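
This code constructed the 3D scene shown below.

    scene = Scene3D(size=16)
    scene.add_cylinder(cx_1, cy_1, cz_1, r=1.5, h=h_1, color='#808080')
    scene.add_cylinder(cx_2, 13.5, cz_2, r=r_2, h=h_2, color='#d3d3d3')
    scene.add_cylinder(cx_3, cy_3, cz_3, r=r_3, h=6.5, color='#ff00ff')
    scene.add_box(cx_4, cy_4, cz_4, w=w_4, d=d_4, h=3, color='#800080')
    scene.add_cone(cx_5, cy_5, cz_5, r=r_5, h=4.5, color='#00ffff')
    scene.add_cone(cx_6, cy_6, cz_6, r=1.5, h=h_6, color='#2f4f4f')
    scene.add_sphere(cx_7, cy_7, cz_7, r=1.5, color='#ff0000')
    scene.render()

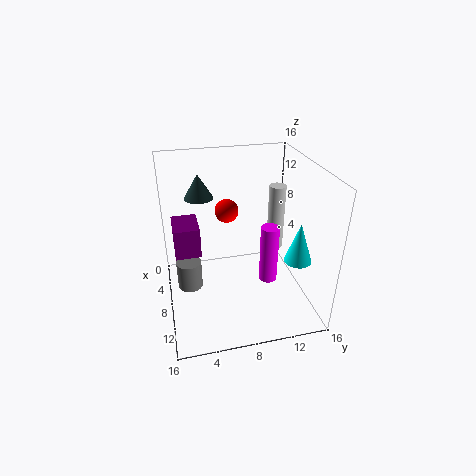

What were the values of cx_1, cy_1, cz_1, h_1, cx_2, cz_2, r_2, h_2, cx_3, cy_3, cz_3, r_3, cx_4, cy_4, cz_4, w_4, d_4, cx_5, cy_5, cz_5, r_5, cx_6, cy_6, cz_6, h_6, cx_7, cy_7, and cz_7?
cx_1 = 5.5; cy_1 = 2.5; cz_1 = 0.5; h_1 = 3.5; cx_2 = 5; cz_2 = 4.5; r_2 = 1; h_2 = 8; cx_3 = 10; cy_3 = 11; cz_3 = 3.5; r_3 = 1; cx_4 = 8; cy_4 = 1; cz_4 = 8.5; w_4 = 3.5; d_4 = 2.5; cx_5 = 11; cy_5 = 14; cz_5 = 6; r_5 = 1.5; cx_6 = 7.5; cy_6 = 4; cz_6 = 13; h_6 = 2.5; cx_7 = 2; cy_7 = 8; cz_7 = 8.5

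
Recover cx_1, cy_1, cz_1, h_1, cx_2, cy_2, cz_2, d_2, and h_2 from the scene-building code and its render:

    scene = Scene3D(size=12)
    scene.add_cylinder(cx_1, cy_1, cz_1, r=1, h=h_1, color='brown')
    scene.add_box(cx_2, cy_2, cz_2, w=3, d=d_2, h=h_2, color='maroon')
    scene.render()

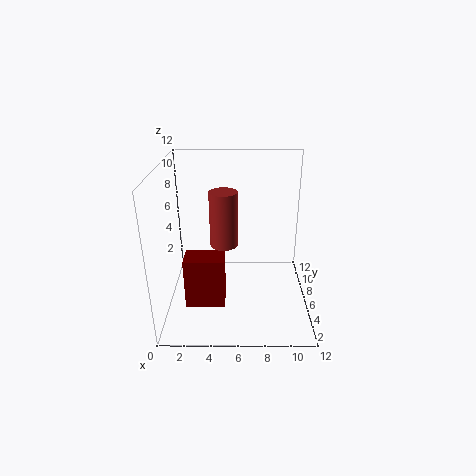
cx_1 = 5
cy_1 = 3
cz_1 = 7
h_1 = 4
cx_2 = 2
cy_2 = 2
cz_2 = 2
d_2 = 2
h_2 = 4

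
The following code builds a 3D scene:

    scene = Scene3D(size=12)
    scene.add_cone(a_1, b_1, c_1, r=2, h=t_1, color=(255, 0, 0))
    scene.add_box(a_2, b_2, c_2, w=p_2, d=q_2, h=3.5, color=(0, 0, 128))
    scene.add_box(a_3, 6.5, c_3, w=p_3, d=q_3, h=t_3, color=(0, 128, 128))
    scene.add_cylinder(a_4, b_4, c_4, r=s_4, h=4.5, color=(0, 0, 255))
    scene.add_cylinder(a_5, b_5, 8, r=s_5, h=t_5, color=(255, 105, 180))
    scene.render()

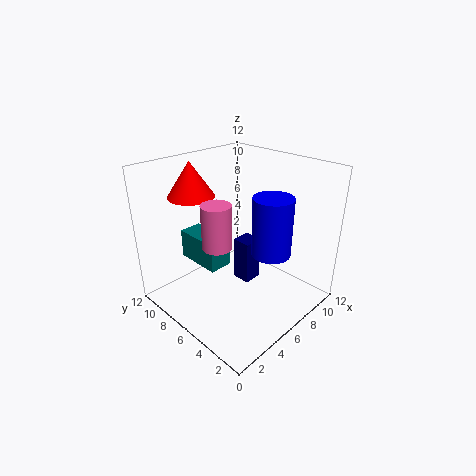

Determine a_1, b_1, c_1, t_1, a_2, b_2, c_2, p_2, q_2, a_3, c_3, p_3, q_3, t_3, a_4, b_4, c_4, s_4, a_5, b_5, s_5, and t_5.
a_1 = 4.5, b_1 = 10, c_1 = 9, t_1 = 3, a_2 = 5, b_2 = 4, c_2 = 3, p_2 = 1.5, q_2 = 1.5, a_3 = 3.5, c_3 = 3.5, p_3 = 2, q_3 = 4, t_3 = 2.5, a_4 = 6, b_4 = 2.5, c_4 = 6, s_4 = 1.5, a_5 = 1.5, b_5 = 3.5, s_5 = 1, t_5 = 3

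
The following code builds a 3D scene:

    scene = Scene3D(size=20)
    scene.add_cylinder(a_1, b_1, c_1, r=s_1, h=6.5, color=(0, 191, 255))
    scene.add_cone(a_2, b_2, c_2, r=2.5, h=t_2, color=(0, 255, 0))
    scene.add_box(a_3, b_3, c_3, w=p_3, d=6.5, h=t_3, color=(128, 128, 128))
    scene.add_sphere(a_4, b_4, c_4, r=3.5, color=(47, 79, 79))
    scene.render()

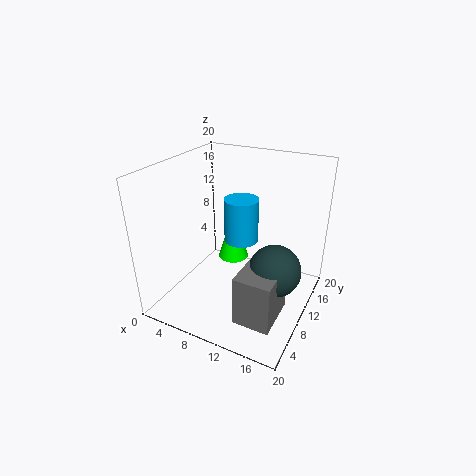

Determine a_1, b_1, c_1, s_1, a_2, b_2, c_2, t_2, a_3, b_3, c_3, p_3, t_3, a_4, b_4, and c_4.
a_1 = 9; b_1 = 13; c_1 = 8; s_1 = 2.5; a_2 = 5.5; b_2 = 17; c_2 = 2; t_2 = 8; a_3 = 12.5; b_3 = 3.5; c_3 = 1; p_3 = 5; t_3 = 7; a_4 = 16; b_4 = 9; c_4 = 7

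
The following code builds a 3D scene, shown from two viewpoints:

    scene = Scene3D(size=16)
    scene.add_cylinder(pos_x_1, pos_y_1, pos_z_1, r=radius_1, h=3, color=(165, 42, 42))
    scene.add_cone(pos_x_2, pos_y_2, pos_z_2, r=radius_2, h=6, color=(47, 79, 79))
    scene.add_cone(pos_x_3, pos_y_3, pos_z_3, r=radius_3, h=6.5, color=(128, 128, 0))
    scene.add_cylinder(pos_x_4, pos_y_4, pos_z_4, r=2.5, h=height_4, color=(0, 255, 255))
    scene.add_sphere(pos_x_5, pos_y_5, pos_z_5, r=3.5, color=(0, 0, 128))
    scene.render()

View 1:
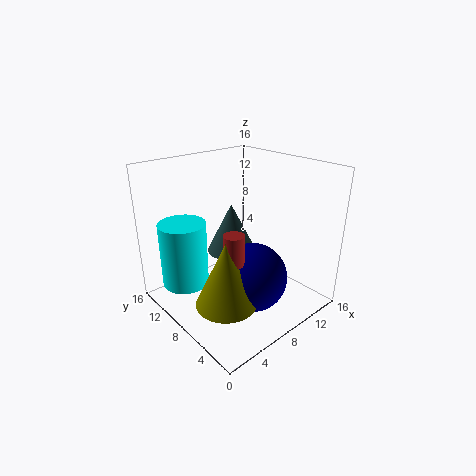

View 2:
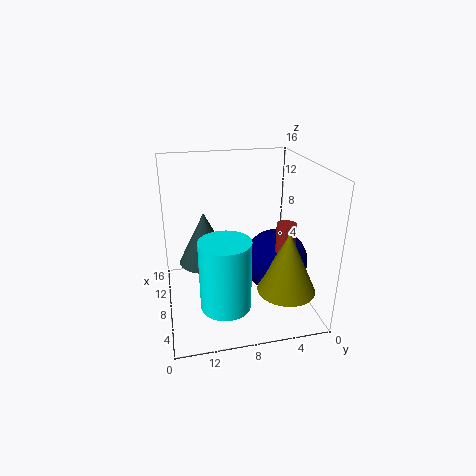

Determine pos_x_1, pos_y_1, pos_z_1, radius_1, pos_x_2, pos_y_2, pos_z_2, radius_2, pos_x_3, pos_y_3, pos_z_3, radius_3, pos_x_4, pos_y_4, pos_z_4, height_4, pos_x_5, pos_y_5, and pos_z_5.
pos_x_1 = 4, pos_y_1 = 4, pos_z_1 = 8, radius_1 = 1, pos_x_2 = 10, pos_y_2 = 11.5, pos_z_2 = 4.5, radius_2 = 3, pos_x_3 = 3, pos_y_3 = 4, pos_z_3 = 4, radius_3 = 3, pos_x_4 = 2.5, pos_y_4 = 10.5, pos_z_4 = 3.5, height_4 = 7, pos_x_5 = 6.5, pos_y_5 = 4, pos_z_5 = 5.5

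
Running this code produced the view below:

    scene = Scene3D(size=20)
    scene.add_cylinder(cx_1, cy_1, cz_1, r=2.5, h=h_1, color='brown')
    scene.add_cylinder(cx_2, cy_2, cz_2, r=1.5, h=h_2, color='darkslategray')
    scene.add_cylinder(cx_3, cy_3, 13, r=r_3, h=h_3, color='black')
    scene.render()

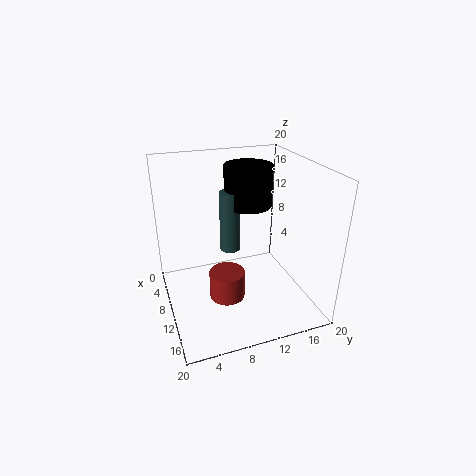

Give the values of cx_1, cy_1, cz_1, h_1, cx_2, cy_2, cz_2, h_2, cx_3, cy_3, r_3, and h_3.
cx_1 = 11; cy_1 = 8; cz_1 = 1.5; h_1 = 4; cx_2 = 6.5; cy_2 = 10; cz_2 = 6.5; h_2 = 9; cx_3 = 6; cy_3 = 13; r_3 = 3.5; h_3 = 6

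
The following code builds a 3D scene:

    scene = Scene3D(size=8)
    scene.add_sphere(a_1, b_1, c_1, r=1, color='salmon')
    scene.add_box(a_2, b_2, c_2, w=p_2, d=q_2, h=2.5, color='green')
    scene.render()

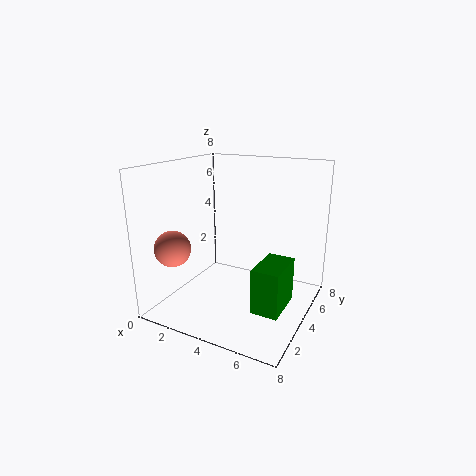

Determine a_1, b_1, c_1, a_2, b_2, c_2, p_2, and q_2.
a_1 = 1; b_1 = 2; c_1 = 3.5; a_2 = 5.5; b_2 = 2.5; c_2 = 0.5; p_2 = 1.5; q_2 = 2.5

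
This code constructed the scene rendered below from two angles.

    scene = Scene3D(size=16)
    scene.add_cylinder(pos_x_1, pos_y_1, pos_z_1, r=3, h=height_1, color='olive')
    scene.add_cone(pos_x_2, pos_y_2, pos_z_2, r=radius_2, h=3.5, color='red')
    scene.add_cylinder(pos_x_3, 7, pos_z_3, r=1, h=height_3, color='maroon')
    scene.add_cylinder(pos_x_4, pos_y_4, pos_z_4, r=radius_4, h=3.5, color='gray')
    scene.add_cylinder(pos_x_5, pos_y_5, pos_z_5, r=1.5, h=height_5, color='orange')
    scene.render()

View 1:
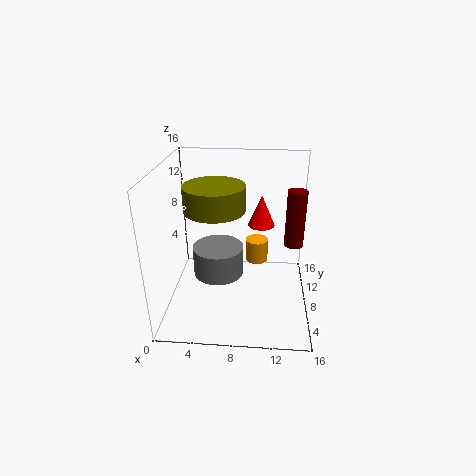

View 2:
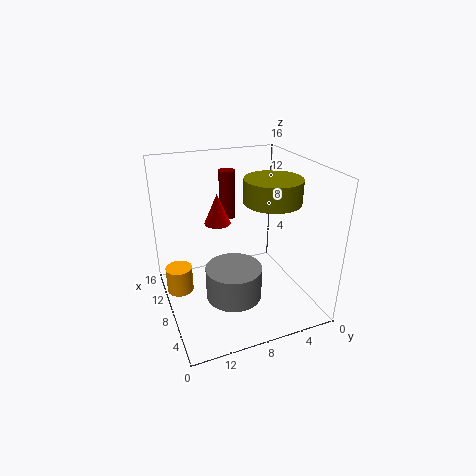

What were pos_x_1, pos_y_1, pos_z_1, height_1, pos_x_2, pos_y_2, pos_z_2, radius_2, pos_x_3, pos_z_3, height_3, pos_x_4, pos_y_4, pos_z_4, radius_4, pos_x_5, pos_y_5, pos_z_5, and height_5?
pos_x_1 = 6; pos_y_1 = 5; pos_z_1 = 12.5; height_1 = 2.5; pos_x_2 = 10.5; pos_y_2 = 9.5; pos_z_2 = 9; radius_2 = 1.5; pos_x_3 = 14; pos_z_3 = 8; height_3 = 6; pos_x_4 = 5.5; pos_y_4 = 9.5; pos_z_4 = 2.5; radius_4 = 3; pos_x_5 = 10; pos_y_5 = 14.5; pos_z_5 = 1.5; height_5 = 3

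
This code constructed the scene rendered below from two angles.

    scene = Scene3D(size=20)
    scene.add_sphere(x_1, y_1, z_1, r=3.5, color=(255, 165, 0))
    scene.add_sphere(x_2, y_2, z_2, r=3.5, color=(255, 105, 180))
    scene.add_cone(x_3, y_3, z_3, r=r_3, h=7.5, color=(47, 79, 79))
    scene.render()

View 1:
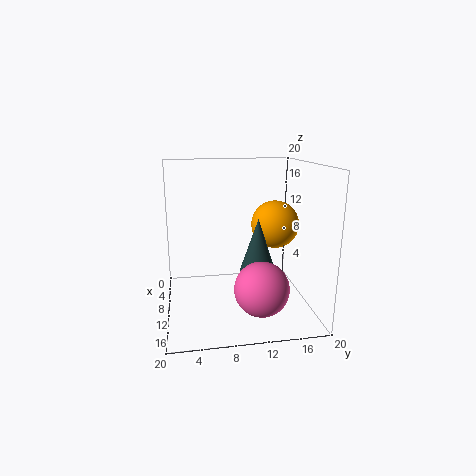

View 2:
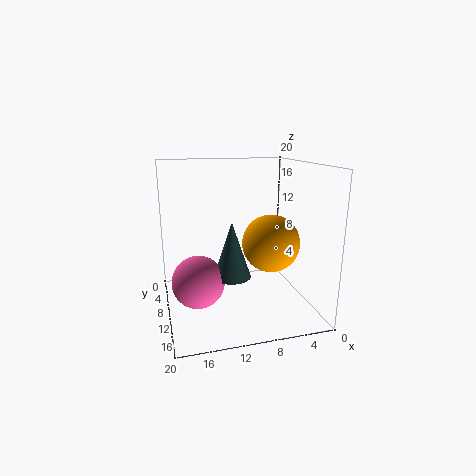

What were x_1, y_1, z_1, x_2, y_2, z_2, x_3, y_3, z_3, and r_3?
x_1 = 7.5
y_1 = 16
z_1 = 11
x_2 = 16
y_2 = 12
z_2 = 5
x_3 = 11.5
y_3 = 12.5
z_3 = 5.5
r_3 = 2.5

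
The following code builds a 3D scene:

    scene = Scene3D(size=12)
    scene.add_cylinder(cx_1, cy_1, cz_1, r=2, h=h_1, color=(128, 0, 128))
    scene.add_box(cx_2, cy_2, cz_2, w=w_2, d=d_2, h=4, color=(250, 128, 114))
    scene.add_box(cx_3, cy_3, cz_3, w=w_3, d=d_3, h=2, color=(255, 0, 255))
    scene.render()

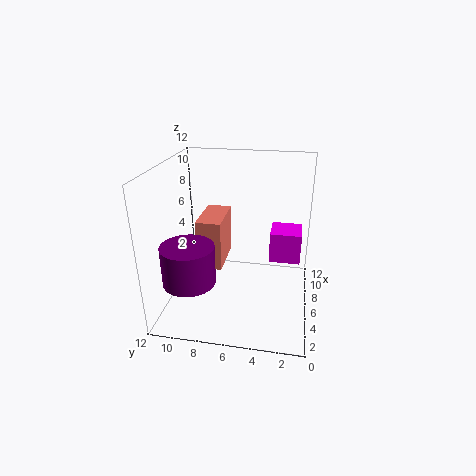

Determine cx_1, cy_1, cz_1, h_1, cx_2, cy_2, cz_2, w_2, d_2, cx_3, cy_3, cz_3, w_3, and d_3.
cx_1 = 2; cy_1 = 9; cz_1 = 4; h_1 = 3; cx_2 = 4; cy_2 = 7; cz_2 = 4; w_2 = 4; d_2 = 2; cx_3 = 1; cy_3 = 1; cz_3 = 7; w_3 = 2; d_3 = 2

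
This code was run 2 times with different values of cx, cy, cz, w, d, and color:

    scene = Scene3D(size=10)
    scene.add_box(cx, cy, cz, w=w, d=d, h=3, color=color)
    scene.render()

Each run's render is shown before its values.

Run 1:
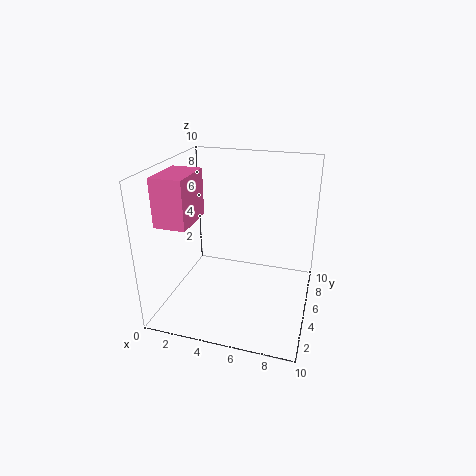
cx = 1; cy = 1; cz = 7; w = 2; d = 3; color = 'hotpink'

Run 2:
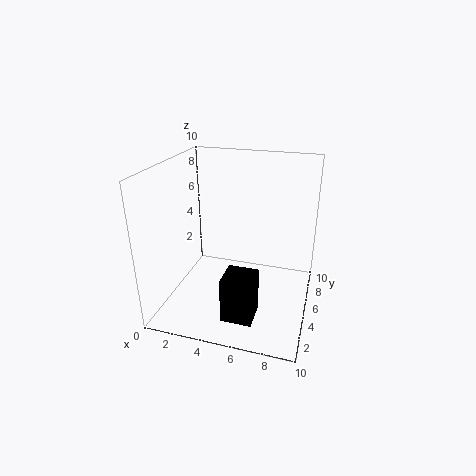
cx = 5; cy = 1; cz = 1; w = 2; d = 2; color = 'black'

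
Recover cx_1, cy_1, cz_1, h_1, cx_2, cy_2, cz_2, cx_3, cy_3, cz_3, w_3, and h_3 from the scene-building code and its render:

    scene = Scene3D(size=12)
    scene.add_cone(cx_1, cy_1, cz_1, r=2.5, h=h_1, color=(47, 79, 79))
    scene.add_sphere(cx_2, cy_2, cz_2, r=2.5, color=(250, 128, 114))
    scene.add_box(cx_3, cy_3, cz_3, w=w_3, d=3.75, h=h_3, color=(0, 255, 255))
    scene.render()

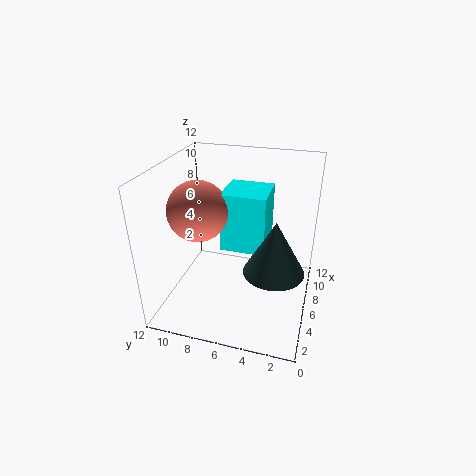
cx_1 = 5.25, cy_1 = 2.75, cz_1 = 3.75, h_1 = 4.5, cx_2 = 5.5, cy_2 = 9.25, cz_2 = 8.25, cx_3 = 5.75, cy_3 = 3.75, cz_3 = 4.75, w_3 = 3.75, h_3 = 5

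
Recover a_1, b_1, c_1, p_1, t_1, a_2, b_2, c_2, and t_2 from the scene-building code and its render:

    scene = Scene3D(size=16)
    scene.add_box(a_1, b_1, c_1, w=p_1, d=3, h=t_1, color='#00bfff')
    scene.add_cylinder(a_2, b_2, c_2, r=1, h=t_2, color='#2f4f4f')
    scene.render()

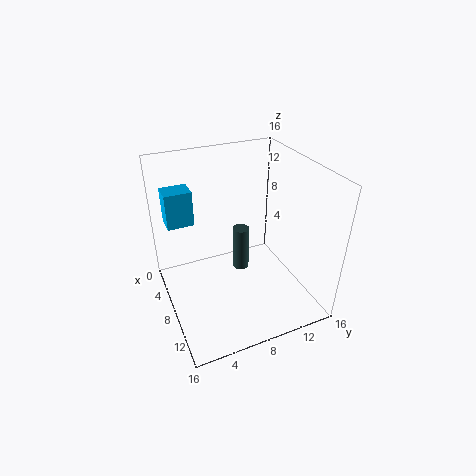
a_1 = 2.5
b_1 = 1
c_1 = 9
p_1 = 2.5
t_1 = 4
a_2 = 5.5
b_2 = 9.5
c_2 = 2
t_2 = 5.5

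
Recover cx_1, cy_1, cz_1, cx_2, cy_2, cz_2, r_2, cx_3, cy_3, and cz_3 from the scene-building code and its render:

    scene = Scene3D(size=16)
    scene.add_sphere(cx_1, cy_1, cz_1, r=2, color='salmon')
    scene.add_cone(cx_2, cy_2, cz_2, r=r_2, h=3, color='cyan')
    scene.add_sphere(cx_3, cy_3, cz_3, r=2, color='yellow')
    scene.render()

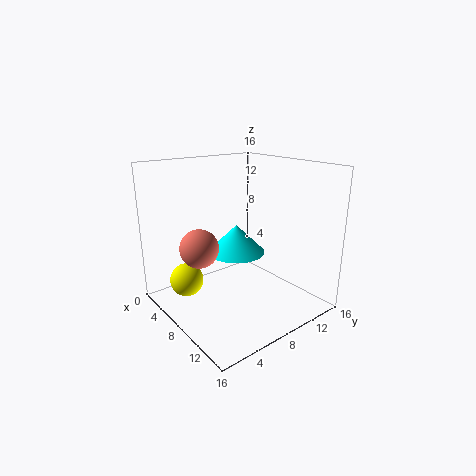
cx_1 = 8
cy_1 = 3
cz_1 = 8
cx_2 = 9
cy_2 = 7
cz_2 = 7
r_2 = 3
cx_3 = 3
cy_3 = 4
cz_3 = 2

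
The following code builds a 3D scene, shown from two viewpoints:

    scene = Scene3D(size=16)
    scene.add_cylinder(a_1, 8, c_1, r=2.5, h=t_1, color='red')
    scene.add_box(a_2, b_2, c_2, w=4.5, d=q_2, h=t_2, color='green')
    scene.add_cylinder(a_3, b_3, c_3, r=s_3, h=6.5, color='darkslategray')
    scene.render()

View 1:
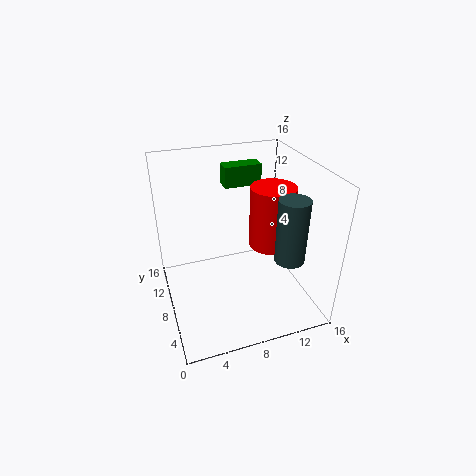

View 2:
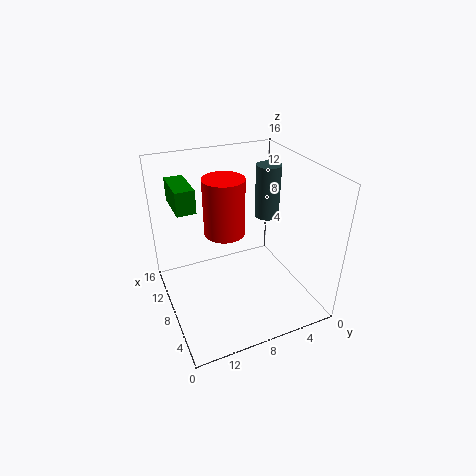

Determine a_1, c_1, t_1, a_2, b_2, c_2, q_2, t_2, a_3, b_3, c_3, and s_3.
a_1 = 12, c_1 = 6.5, t_1 = 7, a_2 = 8, b_2 = 12.5, c_2 = 12, q_2 = 2, t_2 = 2.5, a_3 = 11.5, b_3 = 2.5, c_3 = 8, s_3 = 1.5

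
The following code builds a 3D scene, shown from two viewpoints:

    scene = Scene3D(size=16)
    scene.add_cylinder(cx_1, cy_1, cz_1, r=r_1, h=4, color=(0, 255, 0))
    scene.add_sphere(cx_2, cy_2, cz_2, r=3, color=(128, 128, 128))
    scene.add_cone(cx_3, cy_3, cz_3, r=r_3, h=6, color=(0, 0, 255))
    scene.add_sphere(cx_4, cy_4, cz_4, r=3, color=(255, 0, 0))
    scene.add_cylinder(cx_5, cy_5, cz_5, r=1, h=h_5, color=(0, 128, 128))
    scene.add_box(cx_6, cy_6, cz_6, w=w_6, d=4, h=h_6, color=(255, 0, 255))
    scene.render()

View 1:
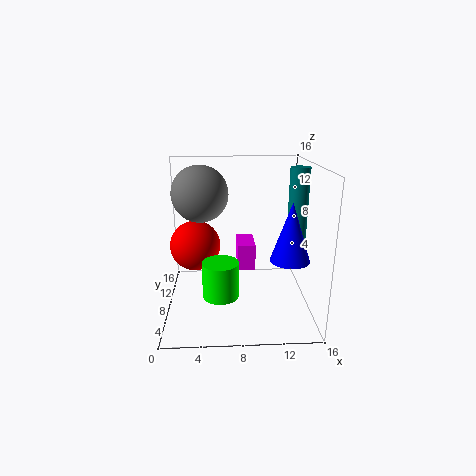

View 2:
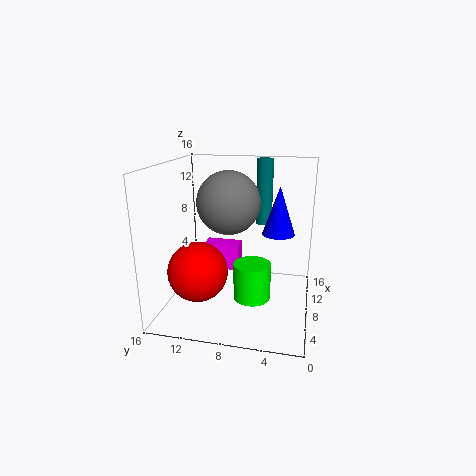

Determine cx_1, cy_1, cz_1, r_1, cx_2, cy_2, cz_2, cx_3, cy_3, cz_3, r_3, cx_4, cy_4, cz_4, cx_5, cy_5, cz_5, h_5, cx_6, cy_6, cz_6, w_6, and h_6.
cx_1 = 6, cy_1 = 6, cz_1 = 2, r_1 = 2, cx_2 = 4, cy_2 = 8, cz_2 = 13, cx_3 = 13, cy_3 = 4, cz_3 = 7, r_3 = 2, cx_4 = 3, cy_4 = 11, cz_4 = 6, cx_5 = 14, cy_5 = 6, cz_5 = 8, h_5 = 8, cx_6 = 8, cy_6 = 8, cz_6 = 4, w_6 = 2, h_6 = 3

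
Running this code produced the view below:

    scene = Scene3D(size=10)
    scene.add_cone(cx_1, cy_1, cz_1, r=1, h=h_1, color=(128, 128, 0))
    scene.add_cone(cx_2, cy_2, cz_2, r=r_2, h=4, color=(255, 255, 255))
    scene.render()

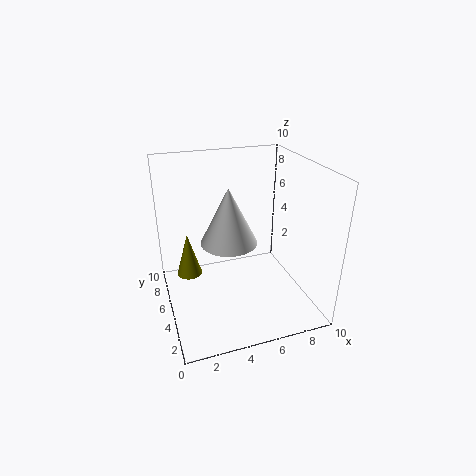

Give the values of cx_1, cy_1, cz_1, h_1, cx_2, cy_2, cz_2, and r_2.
cx_1 = 2; cy_1 = 8.5; cz_1 = 0.5; h_1 = 3.5; cx_2 = 4.5; cy_2 = 5.5; cz_2 = 4.5; r_2 = 2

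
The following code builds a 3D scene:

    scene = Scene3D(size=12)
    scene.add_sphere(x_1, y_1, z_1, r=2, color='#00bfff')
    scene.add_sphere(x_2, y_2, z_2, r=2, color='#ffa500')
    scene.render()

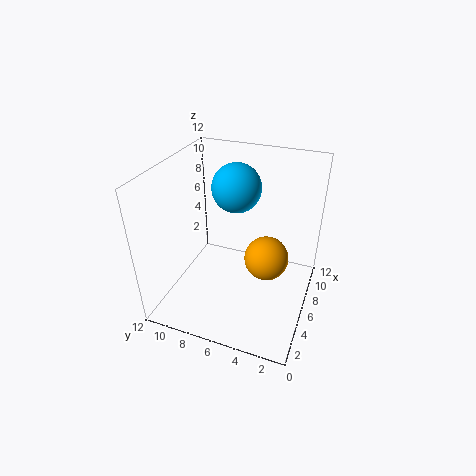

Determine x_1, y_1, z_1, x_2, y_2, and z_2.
x_1 = 7, y_1 = 6.5, z_1 = 10, x_2 = 8, y_2 = 4, z_2 = 3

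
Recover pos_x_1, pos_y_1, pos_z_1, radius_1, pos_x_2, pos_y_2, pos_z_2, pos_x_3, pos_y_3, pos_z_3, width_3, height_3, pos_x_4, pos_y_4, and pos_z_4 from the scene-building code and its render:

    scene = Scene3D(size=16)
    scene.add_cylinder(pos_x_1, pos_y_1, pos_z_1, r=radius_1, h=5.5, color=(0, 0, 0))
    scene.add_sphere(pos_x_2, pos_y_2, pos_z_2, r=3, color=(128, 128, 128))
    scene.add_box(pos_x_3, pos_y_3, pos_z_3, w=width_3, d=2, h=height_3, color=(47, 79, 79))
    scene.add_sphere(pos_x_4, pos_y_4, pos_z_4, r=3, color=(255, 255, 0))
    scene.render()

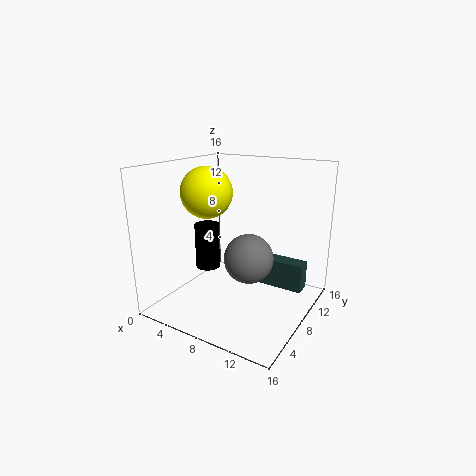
pos_x_1 = 3, pos_y_1 = 9, pos_z_1 = 3, radius_1 = 1.5, pos_x_2 = 8, pos_y_2 = 10.5, pos_z_2 = 4.5, pos_x_3 = 8.5, pos_y_3 = 12.5, pos_z_3 = 0.5, width_3 = 5.5, height_3 = 3.5, pos_x_4 = 3.5, pos_y_4 = 8.5, pos_z_4 = 12.5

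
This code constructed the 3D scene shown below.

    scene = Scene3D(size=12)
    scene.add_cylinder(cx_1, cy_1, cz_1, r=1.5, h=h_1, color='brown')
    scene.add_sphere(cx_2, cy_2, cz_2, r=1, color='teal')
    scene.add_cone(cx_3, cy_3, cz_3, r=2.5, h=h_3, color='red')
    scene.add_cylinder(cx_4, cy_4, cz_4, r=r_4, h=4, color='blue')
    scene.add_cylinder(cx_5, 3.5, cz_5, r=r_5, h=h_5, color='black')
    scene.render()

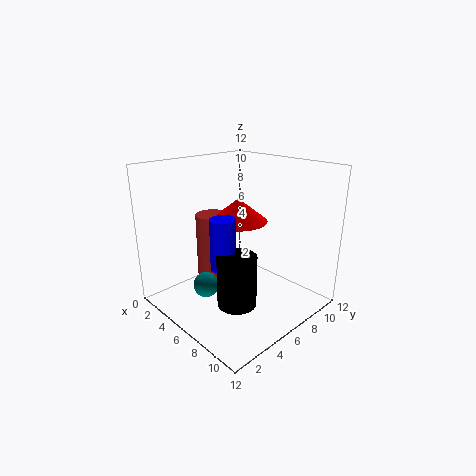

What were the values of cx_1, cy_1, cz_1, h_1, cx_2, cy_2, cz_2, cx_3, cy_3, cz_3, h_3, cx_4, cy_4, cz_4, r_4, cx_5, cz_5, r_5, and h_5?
cx_1 = 2; cy_1 = 6.5; cz_1 = 1; h_1 = 6; cx_2 = 6; cy_2 = 2.5; cz_2 = 3; cx_3 = 5; cy_3 = 7; cz_3 = 7; h_3 = 2; cx_4 = 7; cy_4 = 3.5; cz_4 = 4.5; r_4 = 1; cx_5 = 8.5; cz_5 = 2; r_5 = 1.5; h_5 = 4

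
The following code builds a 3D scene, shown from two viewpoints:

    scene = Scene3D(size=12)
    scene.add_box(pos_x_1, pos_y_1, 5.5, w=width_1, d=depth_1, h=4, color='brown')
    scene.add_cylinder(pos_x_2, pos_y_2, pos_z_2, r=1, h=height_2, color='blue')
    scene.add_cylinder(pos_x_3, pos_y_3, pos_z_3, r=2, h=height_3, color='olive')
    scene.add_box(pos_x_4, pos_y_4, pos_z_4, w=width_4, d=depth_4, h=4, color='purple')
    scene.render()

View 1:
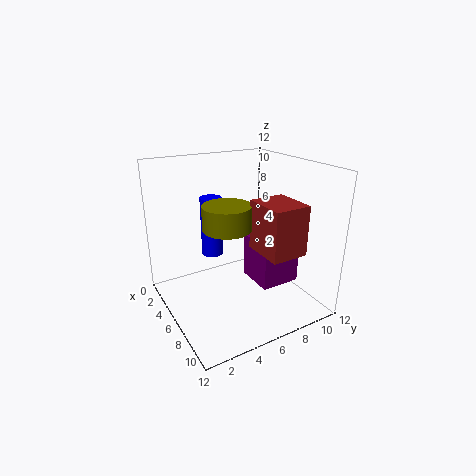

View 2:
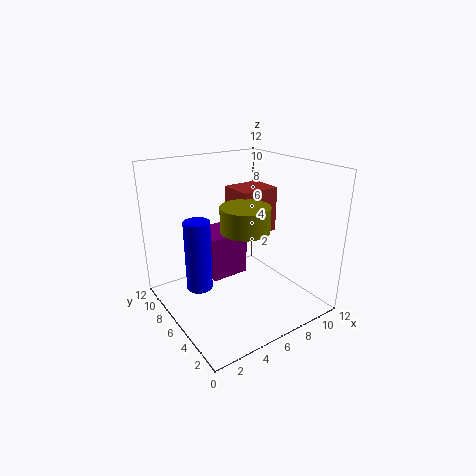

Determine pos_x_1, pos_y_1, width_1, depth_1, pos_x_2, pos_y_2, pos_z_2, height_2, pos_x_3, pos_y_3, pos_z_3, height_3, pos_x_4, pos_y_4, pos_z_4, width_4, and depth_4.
pos_x_1 = 7
pos_y_1 = 6.5
width_1 = 3.5
depth_1 = 3
pos_x_2 = 2
pos_y_2 = 5.5
pos_z_2 = 3
height_2 = 5.5
pos_x_3 = 6
pos_y_3 = 5
pos_z_3 = 7
height_3 = 2
pos_x_4 = 4.5
pos_y_4 = 7.5
pos_z_4 = 1.5
width_4 = 3.5
depth_4 = 3.5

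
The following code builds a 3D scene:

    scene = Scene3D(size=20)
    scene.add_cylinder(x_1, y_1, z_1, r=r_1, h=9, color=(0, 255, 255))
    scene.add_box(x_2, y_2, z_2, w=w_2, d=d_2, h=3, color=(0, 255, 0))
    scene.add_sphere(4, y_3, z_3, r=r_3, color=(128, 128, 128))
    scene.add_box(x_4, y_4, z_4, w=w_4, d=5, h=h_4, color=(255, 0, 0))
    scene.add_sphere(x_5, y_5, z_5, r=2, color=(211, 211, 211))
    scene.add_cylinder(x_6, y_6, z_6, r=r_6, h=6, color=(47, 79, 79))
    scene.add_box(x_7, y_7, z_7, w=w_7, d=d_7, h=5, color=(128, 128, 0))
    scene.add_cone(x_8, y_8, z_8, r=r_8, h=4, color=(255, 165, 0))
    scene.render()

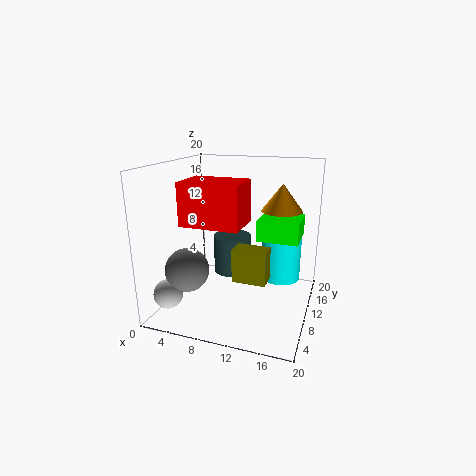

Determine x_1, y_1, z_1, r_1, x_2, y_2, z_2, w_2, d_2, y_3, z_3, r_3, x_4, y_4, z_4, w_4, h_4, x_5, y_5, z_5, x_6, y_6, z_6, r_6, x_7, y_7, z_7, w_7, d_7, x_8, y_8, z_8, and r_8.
x_1 = 15, y_1 = 16, z_1 = 2, r_1 = 3, x_2 = 12, y_2 = 12, z_2 = 9, w_2 = 6, d_2 = 6, y_3 = 6, z_3 = 6, r_3 = 3, x_4 = 6, y_4 = 1, z_4 = 14, w_4 = 7, h_4 = 5, x_5 = 2, y_5 = 4, z_5 = 3, x_6 = 7, y_6 = 16, z_6 = 2, r_6 = 3, x_7 = 9, y_7 = 10, z_7 = 3, w_7 = 5, d_7 = 3, x_8 = 15, y_8 = 15, z_8 = 13, r_8 = 3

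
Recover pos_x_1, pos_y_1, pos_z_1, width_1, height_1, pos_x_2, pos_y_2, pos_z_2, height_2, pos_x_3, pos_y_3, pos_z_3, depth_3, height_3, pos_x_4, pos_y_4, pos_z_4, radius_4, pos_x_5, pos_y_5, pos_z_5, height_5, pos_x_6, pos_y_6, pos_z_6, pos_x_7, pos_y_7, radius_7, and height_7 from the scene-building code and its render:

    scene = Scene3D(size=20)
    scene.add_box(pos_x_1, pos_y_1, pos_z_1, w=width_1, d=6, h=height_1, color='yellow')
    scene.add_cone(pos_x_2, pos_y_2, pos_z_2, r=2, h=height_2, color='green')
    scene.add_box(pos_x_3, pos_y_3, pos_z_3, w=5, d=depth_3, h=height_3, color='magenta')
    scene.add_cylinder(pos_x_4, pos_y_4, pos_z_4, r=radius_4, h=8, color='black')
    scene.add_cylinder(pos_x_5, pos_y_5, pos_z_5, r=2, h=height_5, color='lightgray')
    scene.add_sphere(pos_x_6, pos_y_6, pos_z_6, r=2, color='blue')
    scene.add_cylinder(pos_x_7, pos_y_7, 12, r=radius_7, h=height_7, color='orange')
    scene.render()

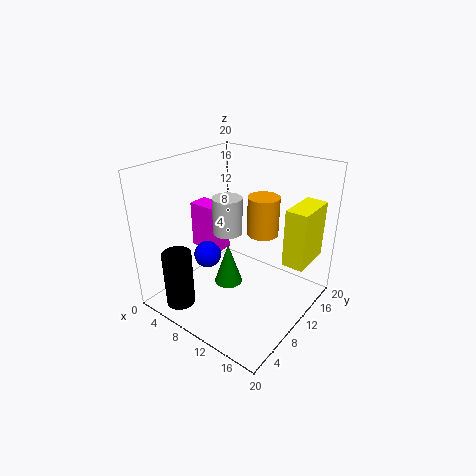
pos_x_1 = 16; pos_y_1 = 12; pos_z_1 = 7; width_1 = 3; height_1 = 8; pos_x_2 = 9; pos_y_2 = 9; pos_z_2 = 3; height_2 = 6; pos_x_3 = 1; pos_y_3 = 10; pos_z_3 = 6; depth_3 = 3; height_3 = 7; pos_x_4 = 5; pos_y_4 = 3; pos_z_4 = 1; radius_4 = 2; pos_x_5 = 9; pos_y_5 = 9; pos_z_5 = 11; height_5 = 5; pos_x_6 = 5; pos_y_6 = 9; pos_z_6 = 6; pos_x_7 = 14; pos_y_7 = 10; radius_7 = 2; height_7 = 5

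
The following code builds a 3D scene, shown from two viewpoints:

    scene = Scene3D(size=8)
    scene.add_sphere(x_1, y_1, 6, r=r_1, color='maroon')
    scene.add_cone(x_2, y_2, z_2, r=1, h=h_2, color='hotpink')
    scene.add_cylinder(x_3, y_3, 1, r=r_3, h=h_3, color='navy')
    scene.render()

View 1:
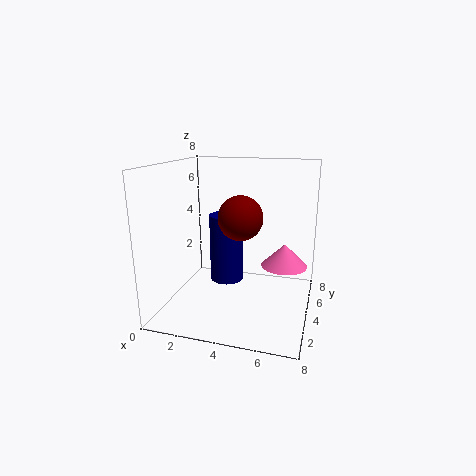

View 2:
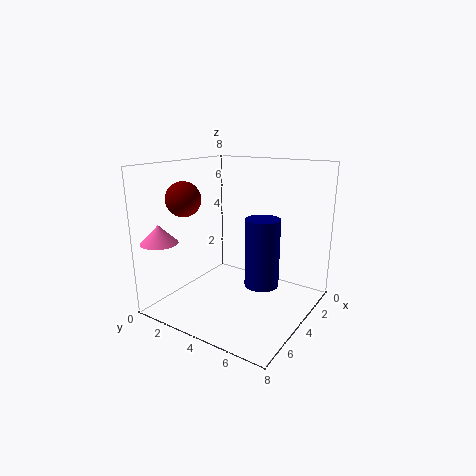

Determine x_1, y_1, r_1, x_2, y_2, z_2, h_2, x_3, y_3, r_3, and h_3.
x_1 = 5
y_1 = 1
r_1 = 1
x_2 = 7
y_2 = 1
z_2 = 4
h_2 = 1
x_3 = 3
y_3 = 5
r_3 = 1
h_3 = 4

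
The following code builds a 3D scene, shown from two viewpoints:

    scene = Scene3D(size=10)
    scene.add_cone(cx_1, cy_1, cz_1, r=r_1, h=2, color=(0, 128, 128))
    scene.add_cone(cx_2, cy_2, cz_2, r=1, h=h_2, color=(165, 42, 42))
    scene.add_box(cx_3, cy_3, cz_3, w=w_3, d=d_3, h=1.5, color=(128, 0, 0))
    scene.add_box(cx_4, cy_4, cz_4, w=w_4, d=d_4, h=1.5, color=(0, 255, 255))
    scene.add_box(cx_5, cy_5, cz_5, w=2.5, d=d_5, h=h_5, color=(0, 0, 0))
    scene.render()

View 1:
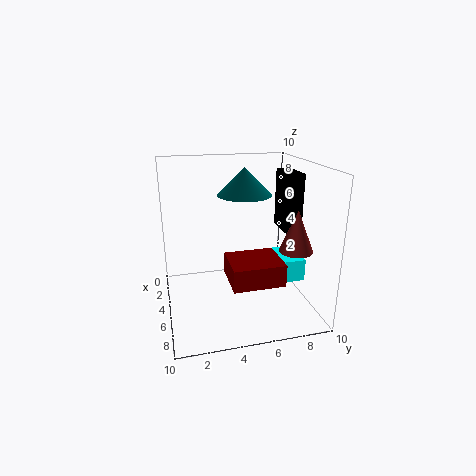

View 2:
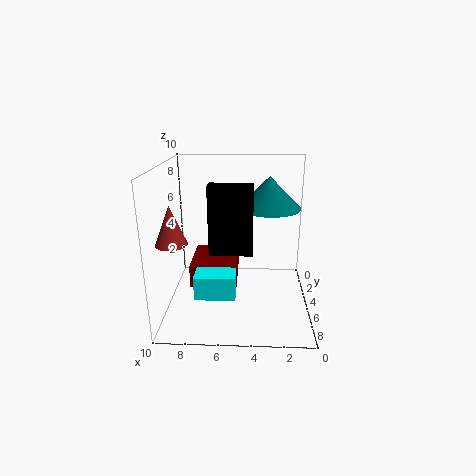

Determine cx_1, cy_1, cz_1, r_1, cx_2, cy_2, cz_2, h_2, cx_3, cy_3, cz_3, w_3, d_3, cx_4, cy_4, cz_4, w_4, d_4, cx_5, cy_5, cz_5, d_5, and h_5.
cx_1 = 3; cy_1 = 6; cz_1 = 7.5; r_1 = 2; cx_2 = 9; cy_2 = 7.5; cz_2 = 5.5; h_2 = 2.5; cx_3 = 5; cy_3 = 4; cz_3 = 2.5; w_3 = 3; d_3 = 3.5; cx_4 = 5; cy_4 = 7.5; cz_4 = 2.5; w_4 = 2.5; d_4 = 1.5; cx_5 = 4; cy_5 = 8; cz_5 = 5.5; d_5 = 1; h_5 = 4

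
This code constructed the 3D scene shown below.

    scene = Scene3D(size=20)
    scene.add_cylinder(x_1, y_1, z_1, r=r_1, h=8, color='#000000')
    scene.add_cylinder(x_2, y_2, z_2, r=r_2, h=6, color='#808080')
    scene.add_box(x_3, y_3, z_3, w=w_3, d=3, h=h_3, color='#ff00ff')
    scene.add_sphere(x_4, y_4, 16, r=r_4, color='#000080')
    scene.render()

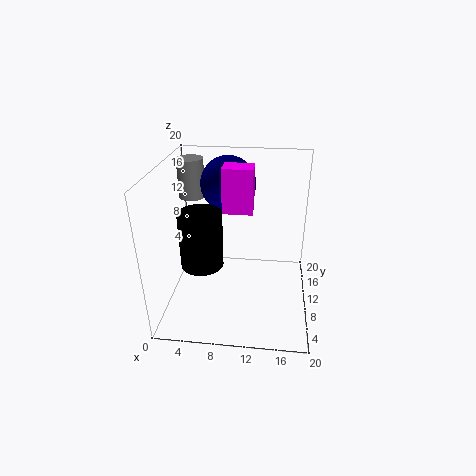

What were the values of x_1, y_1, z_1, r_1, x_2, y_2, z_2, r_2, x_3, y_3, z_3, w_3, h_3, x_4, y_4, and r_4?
x_1 = 5; y_1 = 9; z_1 = 6; r_1 = 3; x_2 = 2; y_2 = 17; z_2 = 13; r_2 = 2; x_3 = 8; y_3 = 9; z_3 = 14; w_3 = 4; h_3 = 6; x_4 = 8; y_4 = 15; r_4 = 4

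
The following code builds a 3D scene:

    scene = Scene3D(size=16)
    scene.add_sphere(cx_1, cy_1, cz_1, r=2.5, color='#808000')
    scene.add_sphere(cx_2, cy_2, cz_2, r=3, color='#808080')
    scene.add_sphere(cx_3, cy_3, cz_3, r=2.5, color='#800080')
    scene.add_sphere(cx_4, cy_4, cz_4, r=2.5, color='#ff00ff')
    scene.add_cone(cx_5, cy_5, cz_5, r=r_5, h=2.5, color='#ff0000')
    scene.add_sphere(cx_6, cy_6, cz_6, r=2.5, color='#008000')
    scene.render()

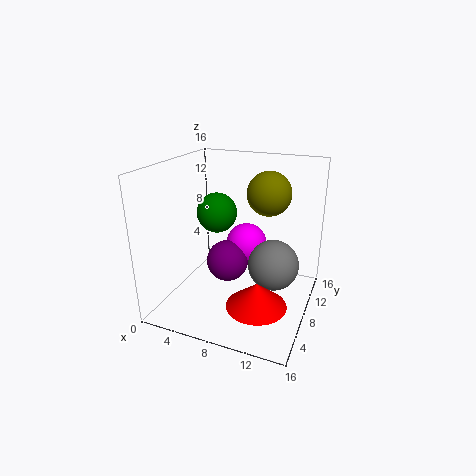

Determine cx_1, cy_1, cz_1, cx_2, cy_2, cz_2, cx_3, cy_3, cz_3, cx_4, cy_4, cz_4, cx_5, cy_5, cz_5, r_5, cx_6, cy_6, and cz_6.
cx_1 = 10.5
cy_1 = 11
cz_1 = 12.5
cx_2 = 11.5
cy_2 = 10.5
cz_2 = 4
cx_3 = 6
cy_3 = 9.5
cz_3 = 4
cx_4 = 7.5
cy_4 = 12
cz_4 = 5.5
cx_5 = 12
cy_5 = 3
cz_5 = 3.5
r_5 = 3
cx_6 = 3.5
cy_6 = 12
cz_6 = 9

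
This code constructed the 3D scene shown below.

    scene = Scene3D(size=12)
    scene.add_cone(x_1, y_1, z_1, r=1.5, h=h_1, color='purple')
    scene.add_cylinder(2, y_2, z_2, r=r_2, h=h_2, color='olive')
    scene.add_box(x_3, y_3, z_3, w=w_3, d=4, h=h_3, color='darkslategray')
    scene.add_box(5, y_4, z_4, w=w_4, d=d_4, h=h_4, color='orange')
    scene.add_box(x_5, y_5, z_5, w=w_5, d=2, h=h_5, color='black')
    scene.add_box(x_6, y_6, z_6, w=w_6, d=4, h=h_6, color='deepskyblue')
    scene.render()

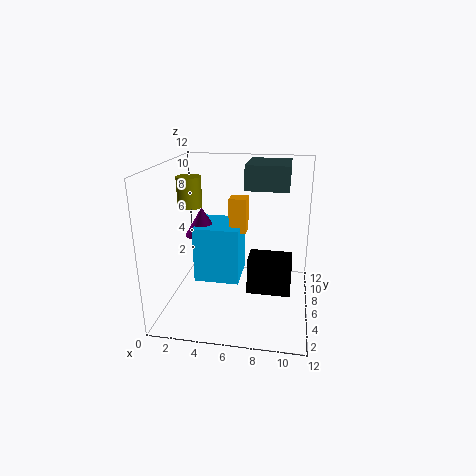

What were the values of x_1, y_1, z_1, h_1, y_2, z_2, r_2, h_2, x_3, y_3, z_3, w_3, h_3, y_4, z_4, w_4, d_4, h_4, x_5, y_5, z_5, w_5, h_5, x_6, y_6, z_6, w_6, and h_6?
x_1 = 2.5, y_1 = 7.5, z_1 = 5.5, h_1 = 2.5, y_2 = 6, z_2 = 8.5, r_2 = 1, h_2 = 2.5, x_3 = 6.5, y_3 = 6, z_3 = 10, w_3 = 3.5, h_3 = 2, y_4 = 7, z_4 = 6, w_4 = 1.5, d_4 = 1.5, h_4 = 3, x_5 = 7.5, y_5 = 1, z_5 = 4, w_5 = 3, h_5 = 2.5, x_6 = 2, y_6 = 6, z_6 = 1.5, w_6 = 4, h_6 = 5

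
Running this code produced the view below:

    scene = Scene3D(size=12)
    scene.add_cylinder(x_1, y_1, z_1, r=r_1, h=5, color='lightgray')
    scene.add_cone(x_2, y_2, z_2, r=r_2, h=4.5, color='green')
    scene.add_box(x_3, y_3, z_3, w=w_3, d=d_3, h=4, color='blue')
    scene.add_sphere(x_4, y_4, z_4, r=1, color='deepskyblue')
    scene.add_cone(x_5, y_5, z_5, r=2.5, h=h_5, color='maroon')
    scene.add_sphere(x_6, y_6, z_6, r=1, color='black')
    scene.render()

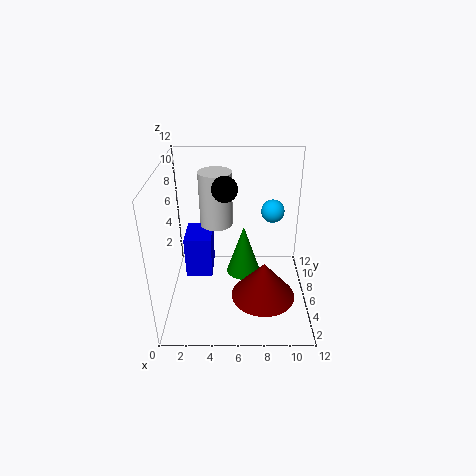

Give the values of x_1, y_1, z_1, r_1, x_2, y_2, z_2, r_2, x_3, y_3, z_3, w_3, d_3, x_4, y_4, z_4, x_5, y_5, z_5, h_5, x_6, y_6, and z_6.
x_1 = 4, y_1 = 9.5, z_1 = 5.5, r_1 = 1.5, x_2 = 6.5, y_2 = 7, z_2 = 2, r_2 = 1.5, x_3 = 1, y_3 = 8, z_3 = 0.5, w_3 = 2.5, d_3 = 3.5, x_4 = 9, y_4 = 8, z_4 = 7.5, x_5 = 8, y_5 = 3, z_5 = 2.5, h_5 = 3, x_6 = 5, y_6 = 5.5, z_6 = 10.5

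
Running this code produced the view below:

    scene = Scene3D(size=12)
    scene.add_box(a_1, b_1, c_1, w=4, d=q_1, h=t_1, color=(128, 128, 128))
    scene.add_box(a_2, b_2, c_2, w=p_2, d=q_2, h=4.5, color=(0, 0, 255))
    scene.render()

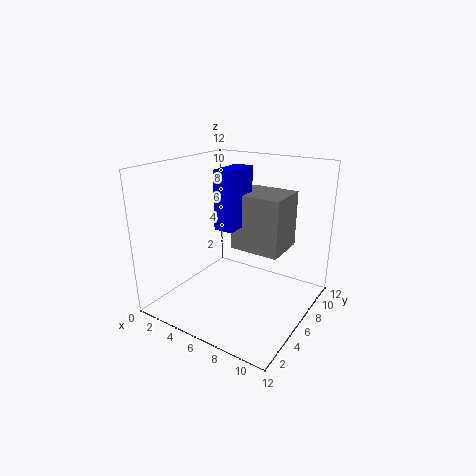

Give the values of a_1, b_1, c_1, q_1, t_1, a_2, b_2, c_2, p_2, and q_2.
a_1 = 6
b_1 = 5
c_1 = 5.5
q_1 = 3.5
t_1 = 4.5
a_2 = 5.5
b_2 = 3.5
c_2 = 7.5
p_2 = 1.5
q_2 = 3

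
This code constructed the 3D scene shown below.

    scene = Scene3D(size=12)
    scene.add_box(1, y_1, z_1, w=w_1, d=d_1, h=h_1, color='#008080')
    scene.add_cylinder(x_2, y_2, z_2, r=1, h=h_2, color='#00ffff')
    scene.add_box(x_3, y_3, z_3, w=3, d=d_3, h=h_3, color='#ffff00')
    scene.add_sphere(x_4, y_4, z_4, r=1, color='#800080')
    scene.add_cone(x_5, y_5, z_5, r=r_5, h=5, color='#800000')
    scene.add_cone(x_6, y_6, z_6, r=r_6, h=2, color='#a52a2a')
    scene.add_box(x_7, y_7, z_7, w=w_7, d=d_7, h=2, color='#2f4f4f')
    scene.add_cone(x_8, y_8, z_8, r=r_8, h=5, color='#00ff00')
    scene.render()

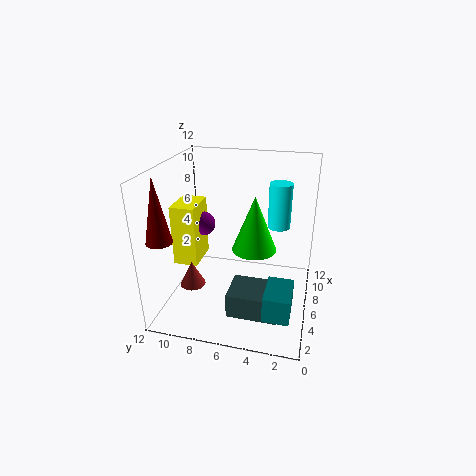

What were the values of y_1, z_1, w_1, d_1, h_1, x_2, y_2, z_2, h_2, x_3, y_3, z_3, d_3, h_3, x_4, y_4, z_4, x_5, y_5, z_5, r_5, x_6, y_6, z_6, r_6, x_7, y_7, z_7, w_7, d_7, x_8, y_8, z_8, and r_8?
y_1 = 1, z_1 = 2, w_1 = 3, d_1 = 2, h_1 = 2, x_2 = 9, y_2 = 3, z_2 = 6, h_2 = 4, x_3 = 4, y_3 = 9, z_3 = 4, d_3 = 2, h_3 = 5, x_4 = 6, y_4 = 9, z_4 = 7, x_5 = 2, y_5 = 11, z_5 = 7, r_5 = 1, x_6 = 3, y_6 = 9, z_6 = 3, r_6 = 1, x_7 = 2, y_7 = 2, z_7 = 1, w_7 = 3, d_7 = 4, x_8 = 8, y_8 = 5, z_8 = 4, r_8 = 2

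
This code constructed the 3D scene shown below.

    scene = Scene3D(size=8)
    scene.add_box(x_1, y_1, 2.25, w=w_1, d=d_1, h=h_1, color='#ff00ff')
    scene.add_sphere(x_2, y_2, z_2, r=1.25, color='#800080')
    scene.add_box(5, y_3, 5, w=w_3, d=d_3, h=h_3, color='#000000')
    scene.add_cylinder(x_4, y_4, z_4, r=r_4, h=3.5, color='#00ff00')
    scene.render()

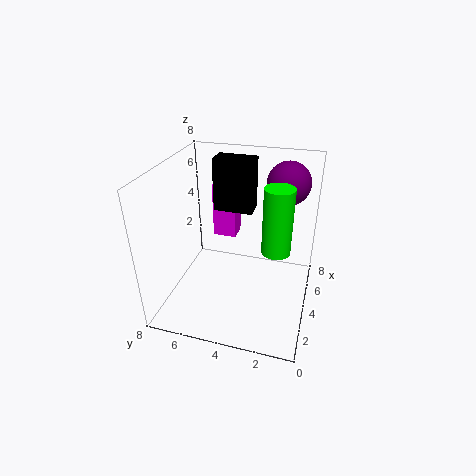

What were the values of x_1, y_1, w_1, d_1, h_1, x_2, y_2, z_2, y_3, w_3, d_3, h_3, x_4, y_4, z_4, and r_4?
x_1 = 6.75
y_1 = 5
w_1 = 1.25
d_1 = 1.5
h_1 = 3.5
x_2 = 6.5
y_2 = 1.75
z_2 = 6.5
y_3 = 3.5
w_3 = 1.25
d_3 = 2.25
h_3 = 3
x_4 = 3.25
y_4 = 1.75
z_4 = 4
r_4 = 0.75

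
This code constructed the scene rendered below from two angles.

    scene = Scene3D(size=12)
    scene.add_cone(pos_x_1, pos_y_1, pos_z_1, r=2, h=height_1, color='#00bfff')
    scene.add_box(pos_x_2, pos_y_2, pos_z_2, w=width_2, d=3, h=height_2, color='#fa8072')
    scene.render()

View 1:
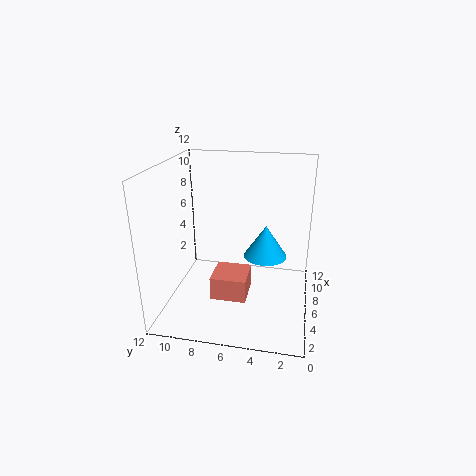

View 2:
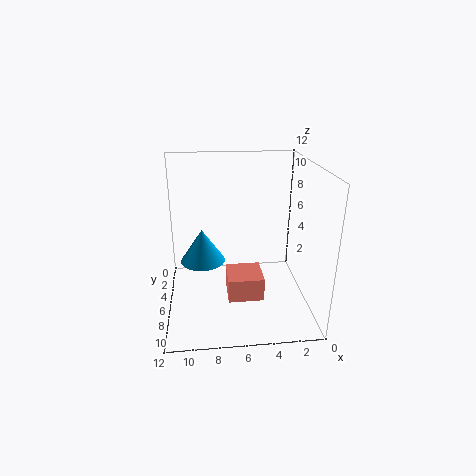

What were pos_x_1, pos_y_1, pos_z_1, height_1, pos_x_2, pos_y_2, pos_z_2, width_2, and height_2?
pos_x_1 = 9; pos_y_1 = 4; pos_z_1 = 3; height_1 = 3; pos_x_2 = 4; pos_y_2 = 5; pos_z_2 = 1; width_2 = 3; height_2 = 2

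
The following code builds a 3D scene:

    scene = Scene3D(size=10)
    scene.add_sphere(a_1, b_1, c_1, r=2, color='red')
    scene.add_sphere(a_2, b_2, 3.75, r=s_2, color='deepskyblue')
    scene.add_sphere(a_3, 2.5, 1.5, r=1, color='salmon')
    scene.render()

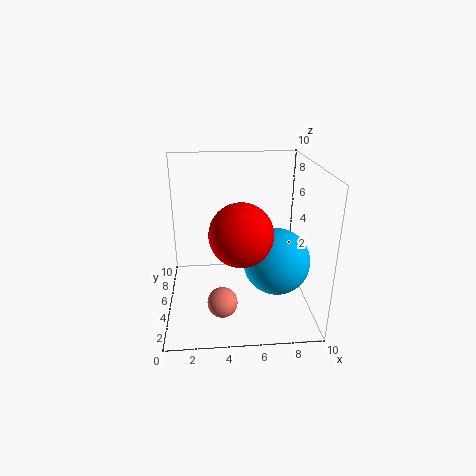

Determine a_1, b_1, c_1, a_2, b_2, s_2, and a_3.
a_1 = 5, b_1 = 2.75, c_1 = 6.25, a_2 = 7.5, b_2 = 3.75, s_2 = 2.25, a_3 = 3.75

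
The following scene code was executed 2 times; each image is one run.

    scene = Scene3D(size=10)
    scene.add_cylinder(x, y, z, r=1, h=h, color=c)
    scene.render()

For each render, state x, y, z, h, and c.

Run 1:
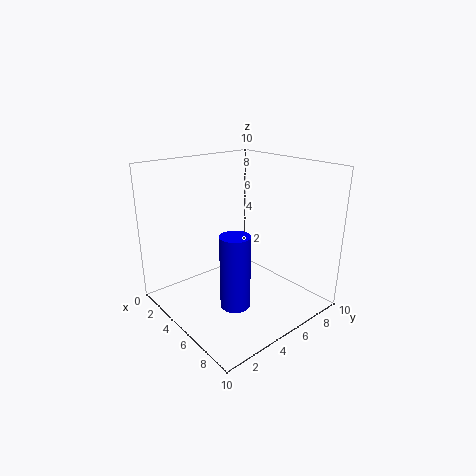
x = 6.5; y = 3.5; z = 1; h = 5; c = 'blue'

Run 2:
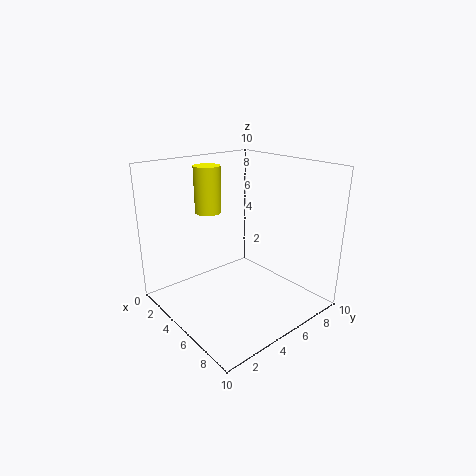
x = 1.5; y = 5; z = 6; h = 3.5; c = 'yellow'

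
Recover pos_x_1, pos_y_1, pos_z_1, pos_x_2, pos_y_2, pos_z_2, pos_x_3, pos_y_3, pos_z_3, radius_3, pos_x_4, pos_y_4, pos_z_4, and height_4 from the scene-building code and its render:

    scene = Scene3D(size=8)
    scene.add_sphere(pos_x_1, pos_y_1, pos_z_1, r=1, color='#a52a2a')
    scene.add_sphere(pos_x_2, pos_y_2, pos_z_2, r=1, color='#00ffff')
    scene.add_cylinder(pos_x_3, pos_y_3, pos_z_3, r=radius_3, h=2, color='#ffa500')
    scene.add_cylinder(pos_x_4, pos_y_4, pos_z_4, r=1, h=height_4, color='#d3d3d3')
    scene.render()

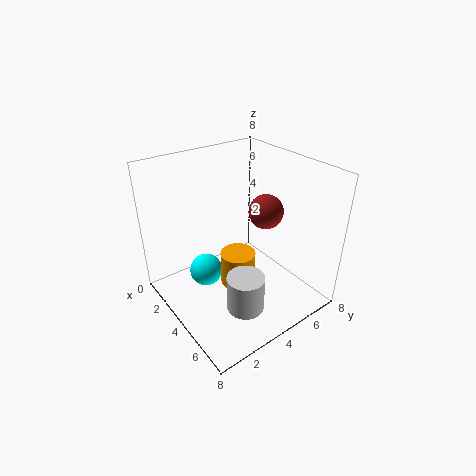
pos_x_1 = 4
pos_y_1 = 6
pos_z_1 = 5
pos_x_2 = 2
pos_y_2 = 3
pos_z_2 = 1
pos_x_3 = 4
pos_y_3 = 4
pos_z_3 = 1
radius_3 = 1
pos_x_4 = 6
pos_y_4 = 3
pos_z_4 = 1
height_4 = 2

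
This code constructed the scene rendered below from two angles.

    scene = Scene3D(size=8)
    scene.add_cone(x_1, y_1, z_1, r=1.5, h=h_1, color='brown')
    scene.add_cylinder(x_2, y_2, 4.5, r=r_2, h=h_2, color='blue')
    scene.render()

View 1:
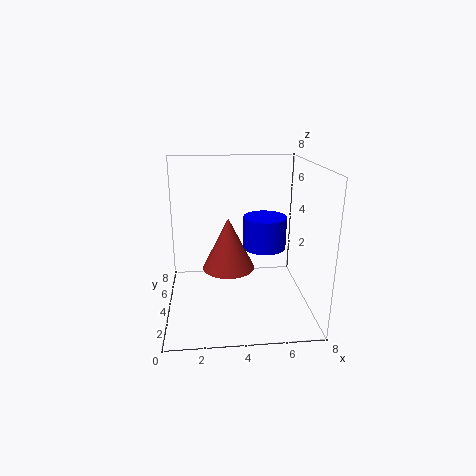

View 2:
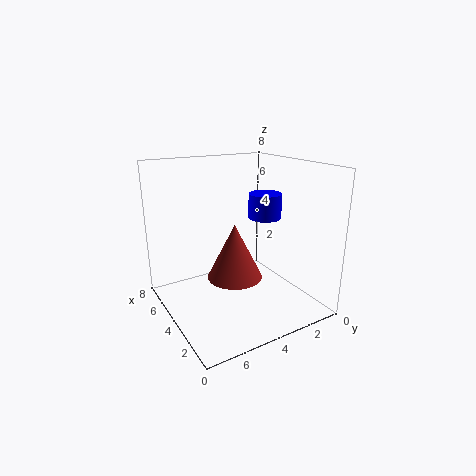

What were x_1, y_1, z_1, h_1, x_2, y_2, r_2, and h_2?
x_1 = 3.5; y_1 = 4.5; z_1 = 2; h_1 = 3; x_2 = 5; y_2 = 1.5; r_2 = 1; h_2 = 1.5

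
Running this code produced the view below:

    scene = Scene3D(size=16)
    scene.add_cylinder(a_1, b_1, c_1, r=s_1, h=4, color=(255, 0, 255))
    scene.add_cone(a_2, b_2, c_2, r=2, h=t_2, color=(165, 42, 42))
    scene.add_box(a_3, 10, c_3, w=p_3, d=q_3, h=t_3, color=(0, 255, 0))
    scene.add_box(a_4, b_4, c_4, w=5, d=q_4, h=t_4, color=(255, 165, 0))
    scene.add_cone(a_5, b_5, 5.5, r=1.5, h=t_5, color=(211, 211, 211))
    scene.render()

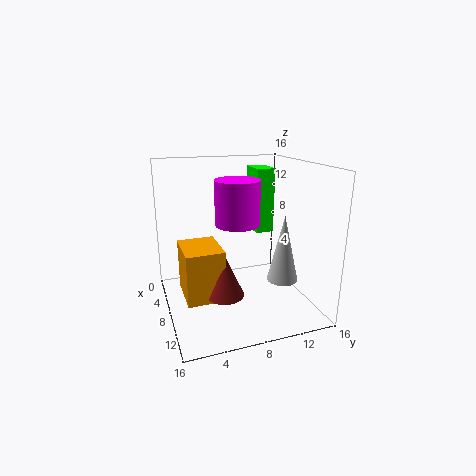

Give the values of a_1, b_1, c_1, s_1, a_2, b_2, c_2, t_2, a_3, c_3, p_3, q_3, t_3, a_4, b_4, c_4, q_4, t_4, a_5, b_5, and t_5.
a_1 = 13.5
b_1 = 6
c_1 = 11.5
s_1 = 2
a_2 = 11
b_2 = 5.5
c_2 = 3
t_2 = 4.5
a_3 = 5.5
c_3 = 8.5
p_3 = 3
q_3 = 2
t_3 = 7
a_4 = 6.5
b_4 = 1.5
c_4 = 2.5
q_4 = 4
t_4 = 5.5
a_5 = 14
b_5 = 10.5
t_5 = 6.5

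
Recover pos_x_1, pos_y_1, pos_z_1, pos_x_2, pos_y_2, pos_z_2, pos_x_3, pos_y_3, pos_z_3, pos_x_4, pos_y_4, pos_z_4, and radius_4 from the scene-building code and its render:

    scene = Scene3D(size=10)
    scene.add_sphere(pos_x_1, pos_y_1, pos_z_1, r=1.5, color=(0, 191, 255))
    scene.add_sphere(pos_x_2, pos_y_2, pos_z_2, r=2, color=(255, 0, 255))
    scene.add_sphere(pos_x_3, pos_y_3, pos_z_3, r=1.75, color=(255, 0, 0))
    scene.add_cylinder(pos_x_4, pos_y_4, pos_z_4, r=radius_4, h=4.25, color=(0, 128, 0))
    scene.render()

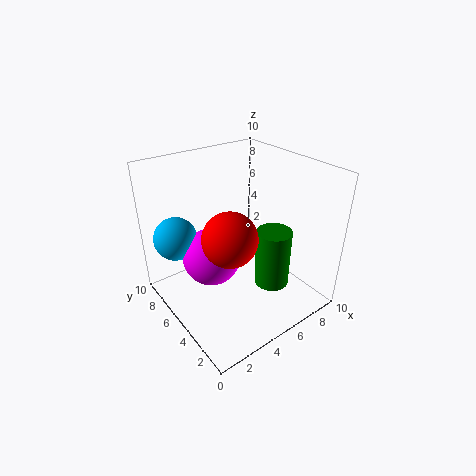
pos_x_1 = 1.5
pos_y_1 = 7.5
pos_z_1 = 5
pos_x_2 = 3.25
pos_y_2 = 5.75
pos_z_2 = 3.75
pos_x_3 = 3.25
pos_y_3 = 3.5
pos_z_3 = 6.25
pos_x_4 = 7
pos_y_4 = 3.5
pos_z_4 = 1.25
radius_4 = 1.25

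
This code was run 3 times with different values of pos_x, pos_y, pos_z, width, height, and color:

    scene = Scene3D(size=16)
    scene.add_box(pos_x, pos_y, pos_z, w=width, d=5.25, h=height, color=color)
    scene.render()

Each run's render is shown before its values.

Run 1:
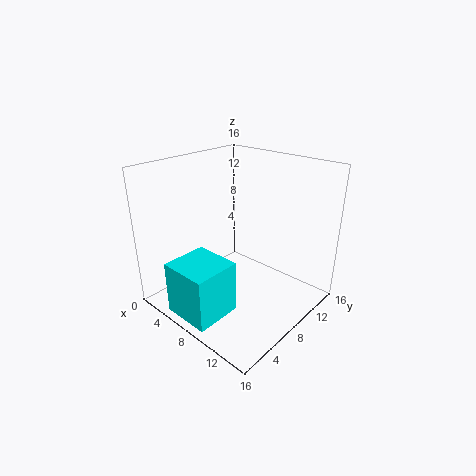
pos_x = 4, pos_y = 0.75, pos_z = 0.25, width = 5.5, height = 6, color = 'cyan'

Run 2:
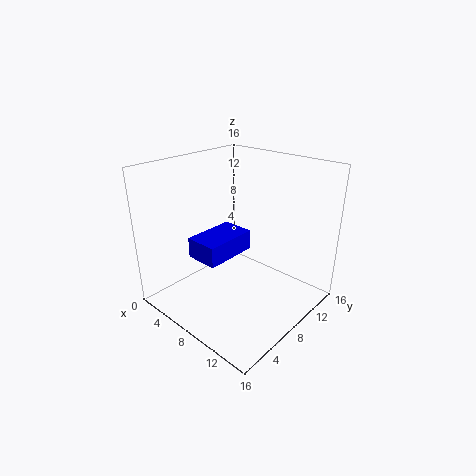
pos_x = 7.5, pos_y = 1.5, pos_z = 8.25, width = 3.25, height = 2, color = 'blue'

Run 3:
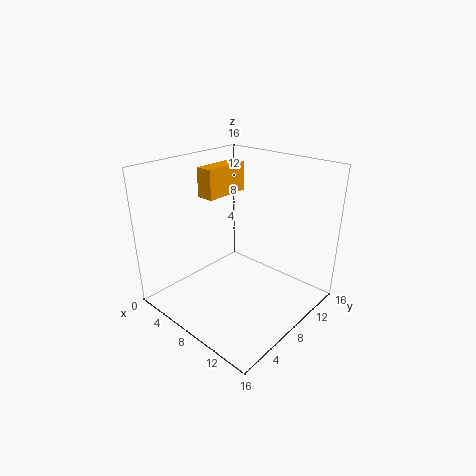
pos_x = 3.75, pos_y = 6.25, pos_z = 12.25, width = 2, height = 3.25, color = 'orange'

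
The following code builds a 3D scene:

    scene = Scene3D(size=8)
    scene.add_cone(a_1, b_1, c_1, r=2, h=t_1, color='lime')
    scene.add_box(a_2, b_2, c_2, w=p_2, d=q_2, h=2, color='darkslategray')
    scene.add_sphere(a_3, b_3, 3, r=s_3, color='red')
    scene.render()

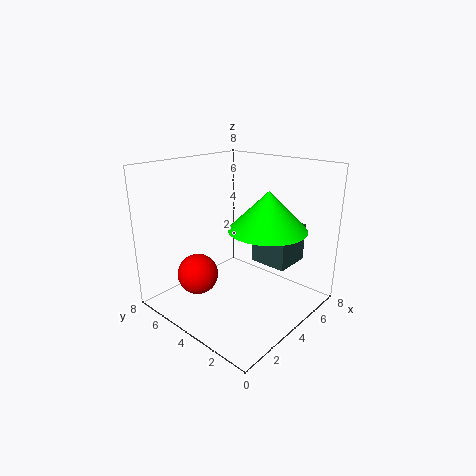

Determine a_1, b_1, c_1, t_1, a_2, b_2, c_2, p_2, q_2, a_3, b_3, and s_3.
a_1 = 4, b_1 = 2, c_1 = 5, t_1 = 2, a_2 = 4, b_2 = 1, c_2 = 3, p_2 = 2, q_2 = 2, a_3 = 1, b_3 = 4, s_3 = 1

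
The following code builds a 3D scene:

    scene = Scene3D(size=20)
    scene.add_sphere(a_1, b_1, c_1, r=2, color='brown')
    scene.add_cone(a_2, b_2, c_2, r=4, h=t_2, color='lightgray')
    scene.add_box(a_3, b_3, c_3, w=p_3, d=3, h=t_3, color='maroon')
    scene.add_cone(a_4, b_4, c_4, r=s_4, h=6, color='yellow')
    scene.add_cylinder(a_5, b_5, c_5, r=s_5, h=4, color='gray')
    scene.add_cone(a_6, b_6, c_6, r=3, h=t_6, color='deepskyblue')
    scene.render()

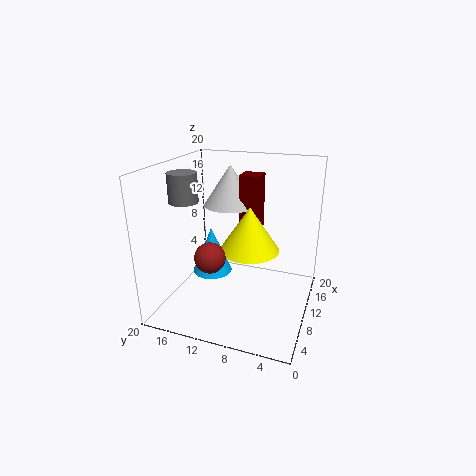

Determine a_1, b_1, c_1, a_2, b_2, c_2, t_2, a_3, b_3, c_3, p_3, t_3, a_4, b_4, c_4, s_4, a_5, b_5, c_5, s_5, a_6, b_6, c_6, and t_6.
a_1 = 5
b_1 = 12
c_1 = 9
a_2 = 15
b_2 = 13
c_2 = 13
t_2 = 6
a_3 = 13
b_3 = 8
c_3 = 10
p_3 = 3
t_3 = 8
a_4 = 9
b_4 = 8
c_4 = 9
s_4 = 4
a_5 = 8
b_5 = 17
c_5 = 15
s_5 = 2
a_6 = 12
b_6 = 15
c_6 = 3
t_6 = 7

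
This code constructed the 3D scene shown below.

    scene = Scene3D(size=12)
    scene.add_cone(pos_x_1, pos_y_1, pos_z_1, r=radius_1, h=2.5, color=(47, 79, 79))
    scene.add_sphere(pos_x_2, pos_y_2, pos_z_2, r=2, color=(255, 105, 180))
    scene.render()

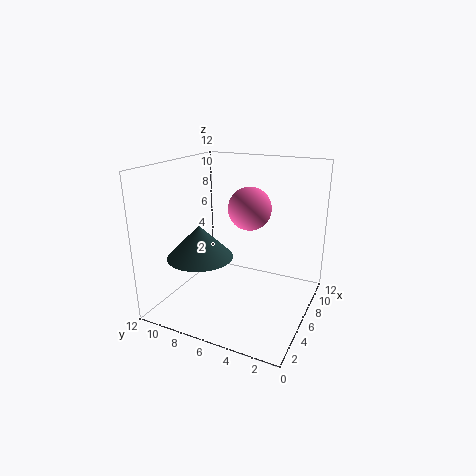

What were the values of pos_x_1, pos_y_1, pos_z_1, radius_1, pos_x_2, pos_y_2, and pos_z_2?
pos_x_1 = 2.5, pos_y_1 = 7.5, pos_z_1 = 5.5, radius_1 = 2.5, pos_x_2 = 9.5, pos_y_2 = 6.5, pos_z_2 = 7.5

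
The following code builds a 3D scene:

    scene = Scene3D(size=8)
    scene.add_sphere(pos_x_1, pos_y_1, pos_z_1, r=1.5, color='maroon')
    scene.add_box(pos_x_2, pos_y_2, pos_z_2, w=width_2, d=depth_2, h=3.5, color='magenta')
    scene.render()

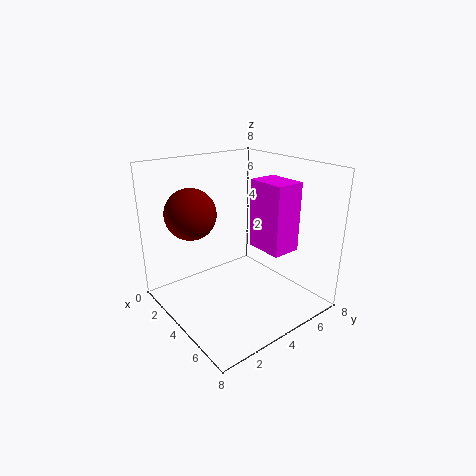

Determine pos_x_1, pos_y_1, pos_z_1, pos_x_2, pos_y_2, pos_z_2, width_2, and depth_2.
pos_x_1 = 1.5
pos_y_1 = 2.5
pos_z_1 = 5
pos_x_2 = 5
pos_y_2 = 4
pos_z_2 = 4
width_2 = 2
depth_2 = 1.5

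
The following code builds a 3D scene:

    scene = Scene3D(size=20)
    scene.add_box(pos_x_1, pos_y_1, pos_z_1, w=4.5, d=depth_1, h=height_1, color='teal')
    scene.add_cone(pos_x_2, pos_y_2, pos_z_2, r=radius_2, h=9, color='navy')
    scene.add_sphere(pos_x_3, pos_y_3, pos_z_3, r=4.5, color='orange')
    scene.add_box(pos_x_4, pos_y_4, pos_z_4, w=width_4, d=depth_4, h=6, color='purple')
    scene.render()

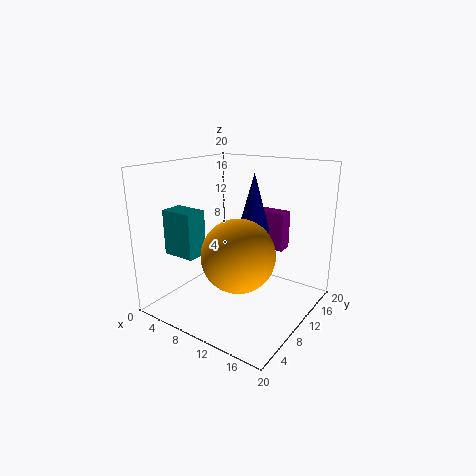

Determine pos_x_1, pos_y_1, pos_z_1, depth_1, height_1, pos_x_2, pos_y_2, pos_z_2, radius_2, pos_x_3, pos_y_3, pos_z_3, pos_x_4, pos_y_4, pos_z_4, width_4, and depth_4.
pos_x_1 = 3; pos_y_1 = 3; pos_z_1 = 8.5; depth_1 = 3; height_1 = 6; pos_x_2 = 8.5; pos_y_2 = 16.5; pos_z_2 = 9; radius_2 = 2.5; pos_x_3 = 13.5; pos_y_3 = 5; pos_z_3 = 10; pos_x_4 = 8.5; pos_y_4 = 17.5; pos_z_4 = 6; width_4 = 4.5; depth_4 = 2.5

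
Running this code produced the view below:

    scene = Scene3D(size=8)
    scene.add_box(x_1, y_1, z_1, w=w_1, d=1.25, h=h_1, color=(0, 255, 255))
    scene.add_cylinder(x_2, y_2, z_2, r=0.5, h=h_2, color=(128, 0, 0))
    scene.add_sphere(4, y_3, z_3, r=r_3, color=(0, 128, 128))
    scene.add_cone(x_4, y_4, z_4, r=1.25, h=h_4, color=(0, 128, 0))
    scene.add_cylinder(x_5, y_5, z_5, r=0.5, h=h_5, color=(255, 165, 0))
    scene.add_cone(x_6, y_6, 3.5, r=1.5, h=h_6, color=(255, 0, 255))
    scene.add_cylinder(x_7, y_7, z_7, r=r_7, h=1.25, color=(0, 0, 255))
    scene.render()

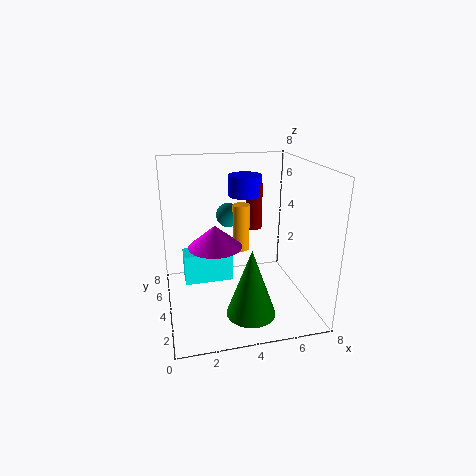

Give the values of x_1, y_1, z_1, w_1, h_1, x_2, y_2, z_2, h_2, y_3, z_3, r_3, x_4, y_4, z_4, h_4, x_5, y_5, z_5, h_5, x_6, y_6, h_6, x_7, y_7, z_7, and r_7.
x_1 = 1
y_1 = 4.25
z_1 = 1.25
w_1 = 2.75
h_1 = 1.75
x_2 = 5.5
y_2 = 6
z_2 = 3.75
h_2 = 2.75
y_3 = 6.5
z_3 = 4.5
r_3 = 0.75
x_4 = 4
y_4 = 1.25
z_4 = 1
h_4 = 3.5
x_5 = 4.5
y_5 = 5.25
z_5 = 2.75
h_5 = 2.75
x_6 = 2.75
y_6 = 4.25
h_6 = 1.25
x_7 = 5
y_7 = 6.25
z_7 = 5.75
r_7 = 1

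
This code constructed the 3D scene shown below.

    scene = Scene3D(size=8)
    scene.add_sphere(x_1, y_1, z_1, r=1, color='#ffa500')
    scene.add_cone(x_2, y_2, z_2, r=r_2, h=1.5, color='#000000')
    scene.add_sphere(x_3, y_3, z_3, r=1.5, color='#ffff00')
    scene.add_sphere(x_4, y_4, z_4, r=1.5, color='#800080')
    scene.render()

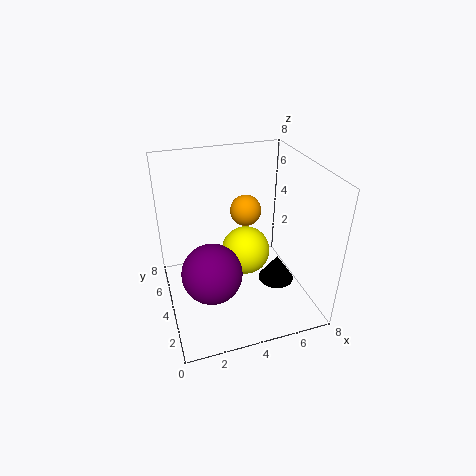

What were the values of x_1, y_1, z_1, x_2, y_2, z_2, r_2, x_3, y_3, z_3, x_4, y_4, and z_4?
x_1 = 5.5; y_1 = 7; z_1 = 4; x_2 = 6; y_2 = 3; z_2 = 1.5; r_2 = 1; x_3 = 5; y_3 = 5.5; z_3 = 2; x_4 = 2; y_4 = 2; z_4 = 3.5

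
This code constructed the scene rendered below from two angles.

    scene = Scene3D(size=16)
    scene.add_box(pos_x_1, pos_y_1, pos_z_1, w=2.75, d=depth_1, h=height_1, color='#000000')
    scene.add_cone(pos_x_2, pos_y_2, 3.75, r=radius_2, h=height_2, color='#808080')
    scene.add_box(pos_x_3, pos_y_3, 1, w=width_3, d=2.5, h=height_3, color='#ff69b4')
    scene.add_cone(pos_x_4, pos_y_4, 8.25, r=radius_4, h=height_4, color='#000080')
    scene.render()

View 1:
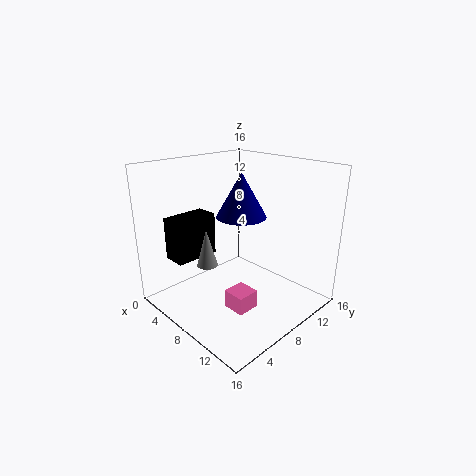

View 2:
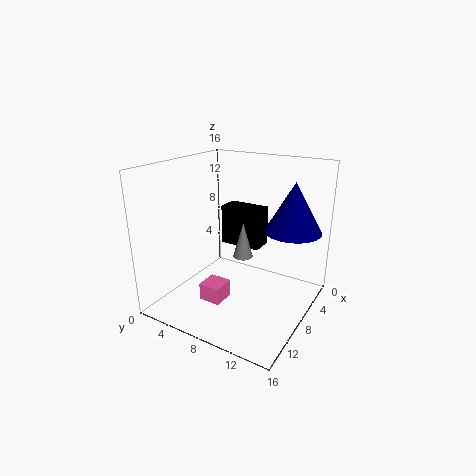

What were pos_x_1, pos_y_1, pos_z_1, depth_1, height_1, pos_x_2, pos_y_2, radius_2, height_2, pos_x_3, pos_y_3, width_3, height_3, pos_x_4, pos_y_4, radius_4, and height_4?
pos_x_1 = 1
pos_y_1 = 3
pos_z_1 = 4.75
depth_1 = 5.25
height_1 = 5
pos_x_2 = 4.25
pos_y_2 = 6.5
radius_2 = 1.25
height_2 = 4.5
pos_x_3 = 9
pos_y_3 = 5
width_3 = 2.5
height_3 = 2
pos_x_4 = 3.75
pos_y_4 = 12.75
radius_4 = 3.25
height_4 = 5.75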